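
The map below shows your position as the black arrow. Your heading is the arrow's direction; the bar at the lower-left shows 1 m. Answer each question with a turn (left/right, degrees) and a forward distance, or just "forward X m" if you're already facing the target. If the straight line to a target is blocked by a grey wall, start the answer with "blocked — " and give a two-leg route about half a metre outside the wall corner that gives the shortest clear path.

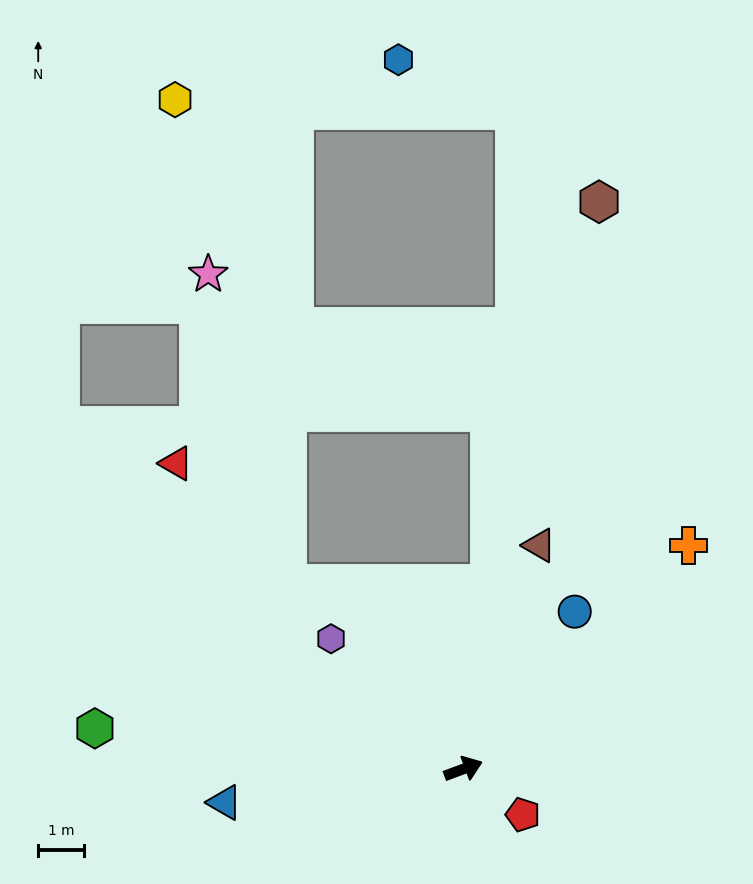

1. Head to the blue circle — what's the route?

turn left 34°, forward 4.3 m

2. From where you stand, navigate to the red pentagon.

turn right 58°, forward 1.7 m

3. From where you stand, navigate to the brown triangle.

turn left 51°, forward 5.2 m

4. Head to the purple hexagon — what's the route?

turn left 115°, forward 4.1 m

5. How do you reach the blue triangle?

turn left 168°, forward 5.3 m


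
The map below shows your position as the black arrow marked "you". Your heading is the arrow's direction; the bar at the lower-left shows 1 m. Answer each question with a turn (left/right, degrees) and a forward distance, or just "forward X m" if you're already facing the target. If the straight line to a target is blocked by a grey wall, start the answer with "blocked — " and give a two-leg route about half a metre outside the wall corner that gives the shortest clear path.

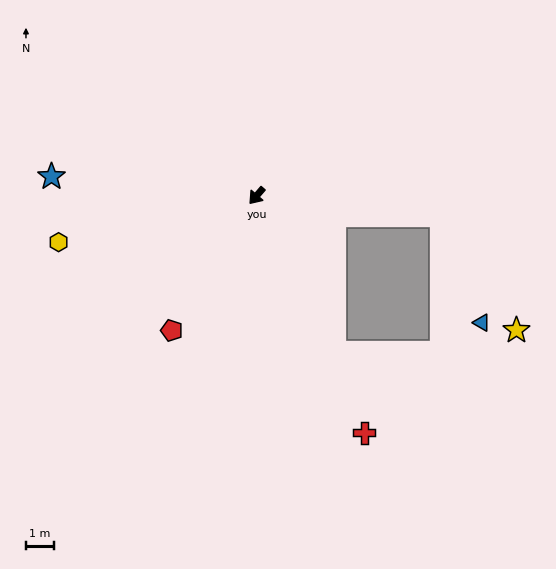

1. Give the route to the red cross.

turn left 65°, forward 9.1 m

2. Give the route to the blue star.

turn right 55°, forward 7.2 m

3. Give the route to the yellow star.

blocked — turn left 125°, forward 6.6 m, then turn right 51°, forward 4.8 m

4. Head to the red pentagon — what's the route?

turn left 9°, forward 5.6 m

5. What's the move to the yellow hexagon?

turn right 36°, forward 7.2 m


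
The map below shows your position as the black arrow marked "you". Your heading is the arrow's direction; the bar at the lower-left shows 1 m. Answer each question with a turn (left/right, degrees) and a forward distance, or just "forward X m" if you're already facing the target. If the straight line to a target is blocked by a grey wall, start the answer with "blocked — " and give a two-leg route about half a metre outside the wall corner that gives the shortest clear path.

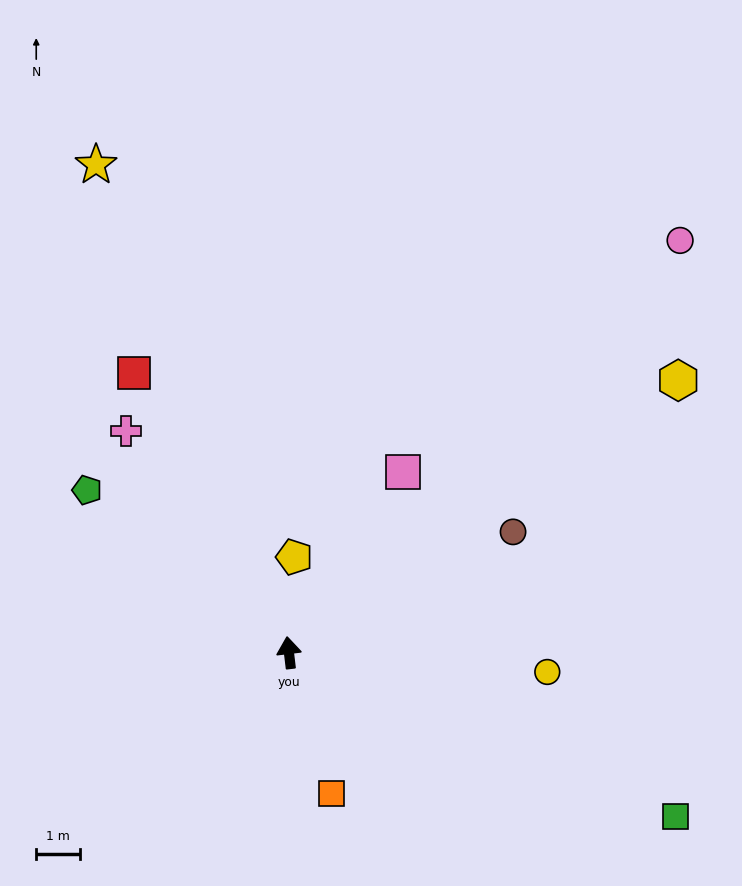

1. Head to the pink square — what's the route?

turn right 39°, forward 4.9 m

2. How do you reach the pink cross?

turn left 30°, forward 6.3 m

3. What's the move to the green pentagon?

turn left 44°, forward 5.9 m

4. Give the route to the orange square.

turn right 170°, forward 3.4 m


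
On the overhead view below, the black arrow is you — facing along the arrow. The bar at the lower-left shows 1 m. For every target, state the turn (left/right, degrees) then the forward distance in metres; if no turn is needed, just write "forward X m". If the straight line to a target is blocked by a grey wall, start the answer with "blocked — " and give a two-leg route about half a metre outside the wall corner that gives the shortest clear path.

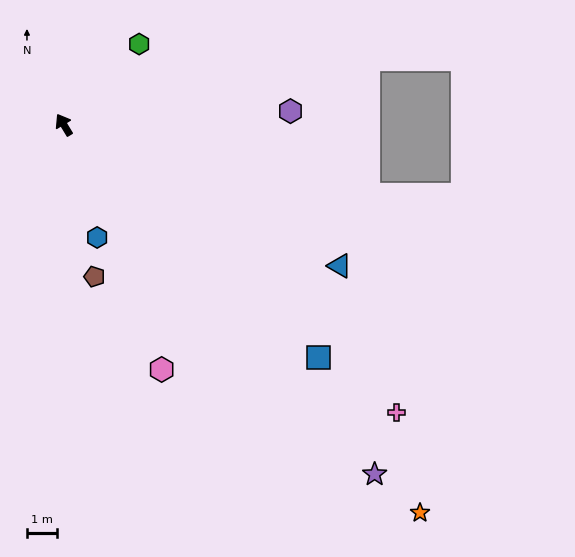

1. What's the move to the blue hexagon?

turn left 165°, forward 4.0 m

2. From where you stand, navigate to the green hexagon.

turn right 74°, forward 3.7 m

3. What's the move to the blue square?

turn right 164°, forward 11.6 m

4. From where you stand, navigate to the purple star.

turn right 170°, forward 15.7 m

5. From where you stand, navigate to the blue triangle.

turn right 148°, forward 10.4 m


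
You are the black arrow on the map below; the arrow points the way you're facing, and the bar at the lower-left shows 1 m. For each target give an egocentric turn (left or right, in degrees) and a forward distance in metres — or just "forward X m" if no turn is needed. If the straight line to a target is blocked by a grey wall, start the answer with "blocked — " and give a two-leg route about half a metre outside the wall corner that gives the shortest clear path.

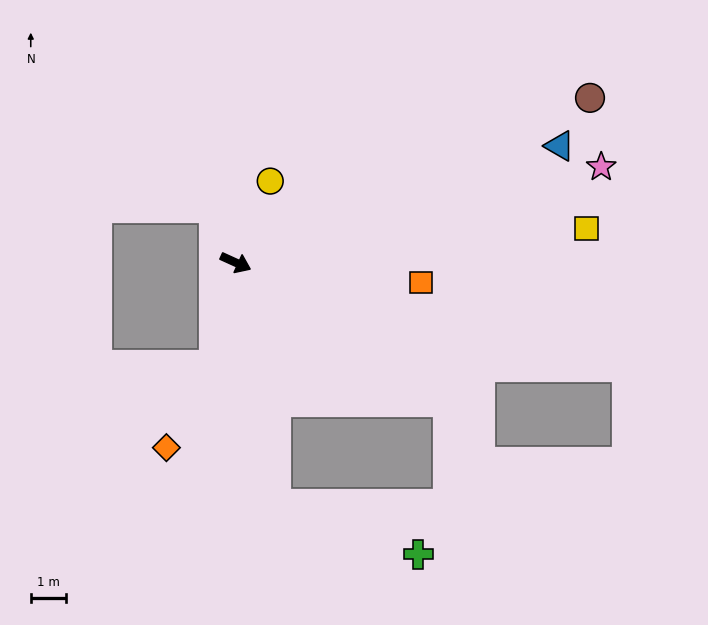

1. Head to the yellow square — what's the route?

turn left 30°, forward 9.9 m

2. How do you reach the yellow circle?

turn left 91°, forward 2.5 m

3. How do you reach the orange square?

turn left 18°, forward 5.3 m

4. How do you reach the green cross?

blocked — turn right 56°, forward 6.9 m, then turn left 61°, forward 4.2 m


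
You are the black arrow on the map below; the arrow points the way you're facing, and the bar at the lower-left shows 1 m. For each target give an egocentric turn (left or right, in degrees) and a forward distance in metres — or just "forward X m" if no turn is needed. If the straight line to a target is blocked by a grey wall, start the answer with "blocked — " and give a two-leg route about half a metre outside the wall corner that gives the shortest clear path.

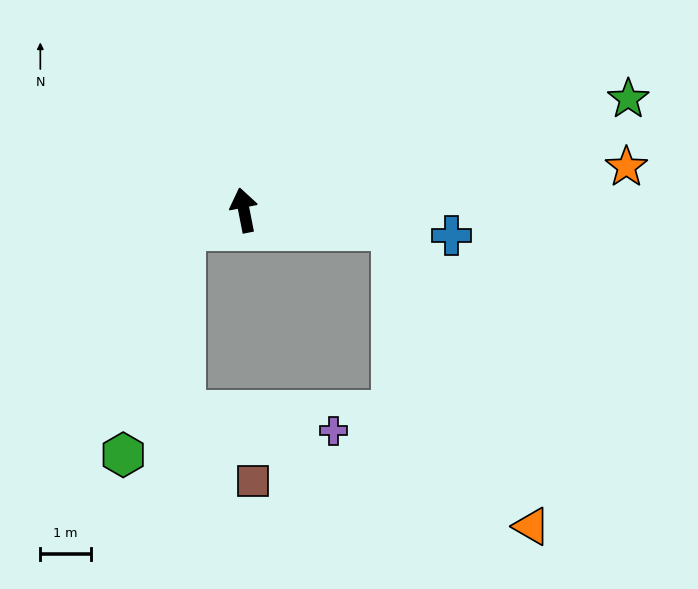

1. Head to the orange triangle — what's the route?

blocked — turn right 108°, forward 3.0 m, then turn right 58°, forward 6.5 m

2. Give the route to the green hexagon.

blocked — turn left 97°, forward 1.2 m, then turn left 57°, forward 4.7 m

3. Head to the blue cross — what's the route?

turn right 108°, forward 4.2 m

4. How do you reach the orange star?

turn right 95°, forward 7.7 m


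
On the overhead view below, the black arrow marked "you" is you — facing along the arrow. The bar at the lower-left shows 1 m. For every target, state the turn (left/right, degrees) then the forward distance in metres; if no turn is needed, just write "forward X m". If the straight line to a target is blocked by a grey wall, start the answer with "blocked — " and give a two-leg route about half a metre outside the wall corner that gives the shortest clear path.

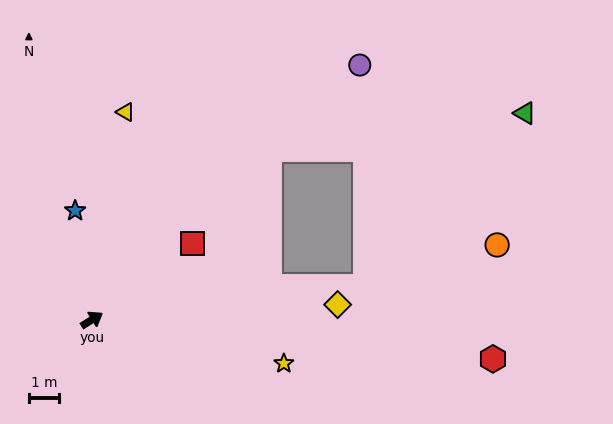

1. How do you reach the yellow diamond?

turn right 29°, forward 8.3 m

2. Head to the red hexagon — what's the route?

turn right 38°, forward 13.5 m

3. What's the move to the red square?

turn left 5°, forward 4.2 m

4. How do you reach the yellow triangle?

turn left 49°, forward 7.1 m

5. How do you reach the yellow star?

turn right 45°, forward 6.6 m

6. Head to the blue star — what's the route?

turn left 67°, forward 3.7 m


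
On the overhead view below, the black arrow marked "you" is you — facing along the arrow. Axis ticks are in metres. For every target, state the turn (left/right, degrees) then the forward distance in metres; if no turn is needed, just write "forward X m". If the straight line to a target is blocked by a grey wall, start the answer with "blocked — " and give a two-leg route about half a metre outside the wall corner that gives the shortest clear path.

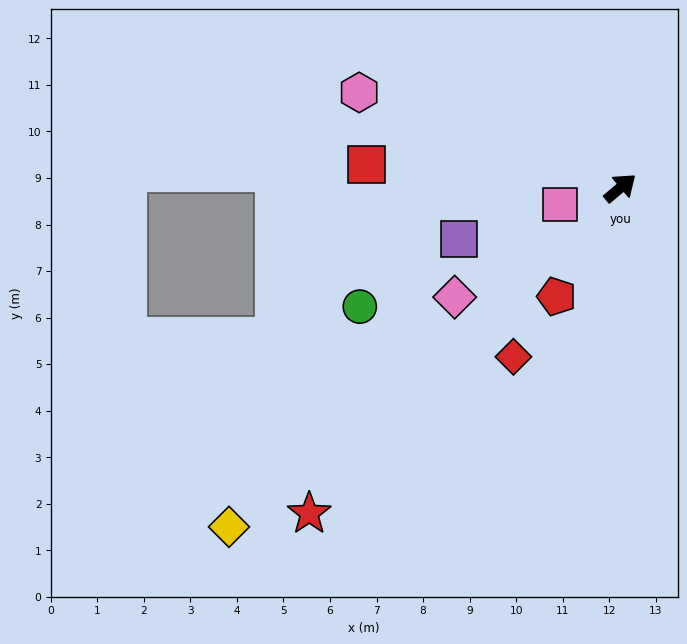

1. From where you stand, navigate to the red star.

turn right 174°, forward 9.7 m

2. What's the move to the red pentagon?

turn right 161°, forward 2.7 m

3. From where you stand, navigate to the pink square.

turn left 155°, forward 1.3 m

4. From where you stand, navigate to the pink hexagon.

turn left 120°, forward 6.0 m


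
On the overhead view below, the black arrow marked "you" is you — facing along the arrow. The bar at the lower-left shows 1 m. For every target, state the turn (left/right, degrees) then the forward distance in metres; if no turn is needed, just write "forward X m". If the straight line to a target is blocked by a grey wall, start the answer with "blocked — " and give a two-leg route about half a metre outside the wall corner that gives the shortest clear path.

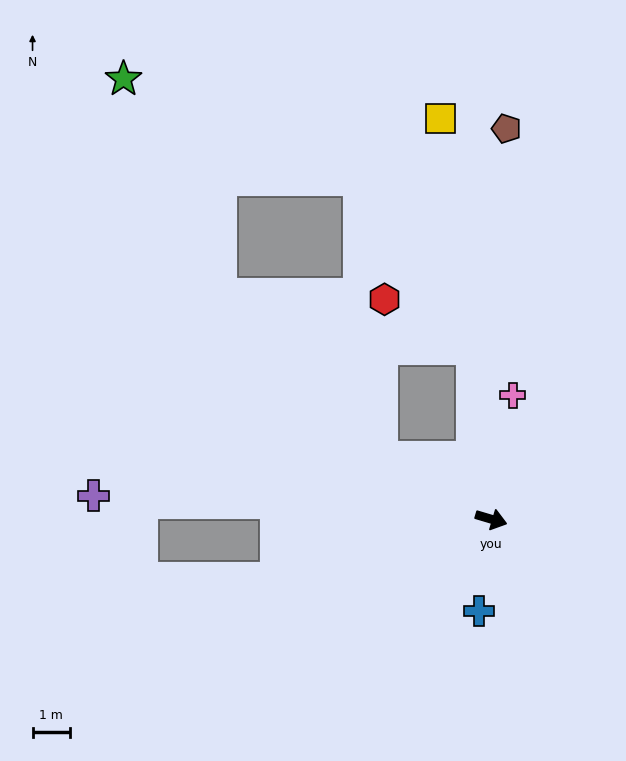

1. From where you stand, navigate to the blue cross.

turn right 81°, forward 2.5 m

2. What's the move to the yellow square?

turn left 114°, forward 10.7 m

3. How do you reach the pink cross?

turn left 97°, forward 3.3 m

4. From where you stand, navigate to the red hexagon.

blocked — turn left 113°, forward 4.5 m, then turn left 54°, forward 2.7 m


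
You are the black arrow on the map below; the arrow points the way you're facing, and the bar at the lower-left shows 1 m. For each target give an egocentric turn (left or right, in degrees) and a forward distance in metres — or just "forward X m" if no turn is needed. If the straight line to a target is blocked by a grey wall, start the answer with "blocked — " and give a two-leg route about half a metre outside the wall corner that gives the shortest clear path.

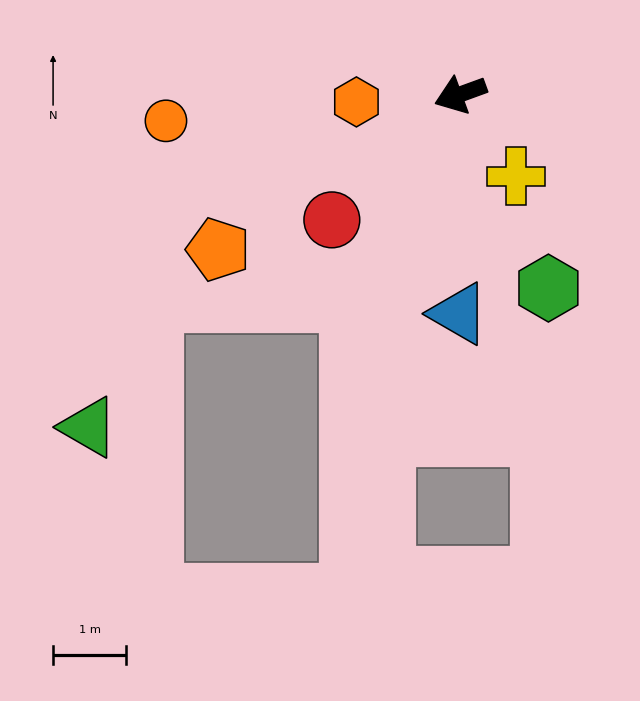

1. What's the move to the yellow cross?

turn left 104°, forward 1.4 m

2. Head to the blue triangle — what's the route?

turn left 70°, forward 3.0 m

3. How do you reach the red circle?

turn left 24°, forward 2.5 m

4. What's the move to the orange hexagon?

turn right 16°, forward 1.4 m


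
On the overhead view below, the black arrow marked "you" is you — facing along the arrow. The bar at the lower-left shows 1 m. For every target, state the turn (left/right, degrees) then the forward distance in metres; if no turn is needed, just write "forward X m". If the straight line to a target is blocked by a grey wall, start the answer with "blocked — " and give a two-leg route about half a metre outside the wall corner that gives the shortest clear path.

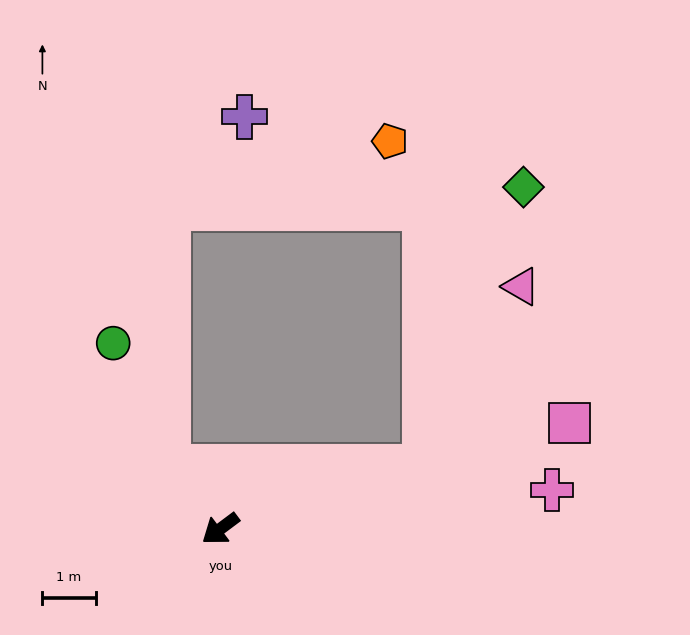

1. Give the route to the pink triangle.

blocked — turn left 160°, forward 4.0 m, then turn left 45°, forward 3.8 m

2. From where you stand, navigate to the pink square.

turn left 160°, forward 6.8 m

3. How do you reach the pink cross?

turn left 150°, forward 6.3 m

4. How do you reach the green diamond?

blocked — turn left 160°, forward 4.0 m, then turn left 54°, forward 5.6 m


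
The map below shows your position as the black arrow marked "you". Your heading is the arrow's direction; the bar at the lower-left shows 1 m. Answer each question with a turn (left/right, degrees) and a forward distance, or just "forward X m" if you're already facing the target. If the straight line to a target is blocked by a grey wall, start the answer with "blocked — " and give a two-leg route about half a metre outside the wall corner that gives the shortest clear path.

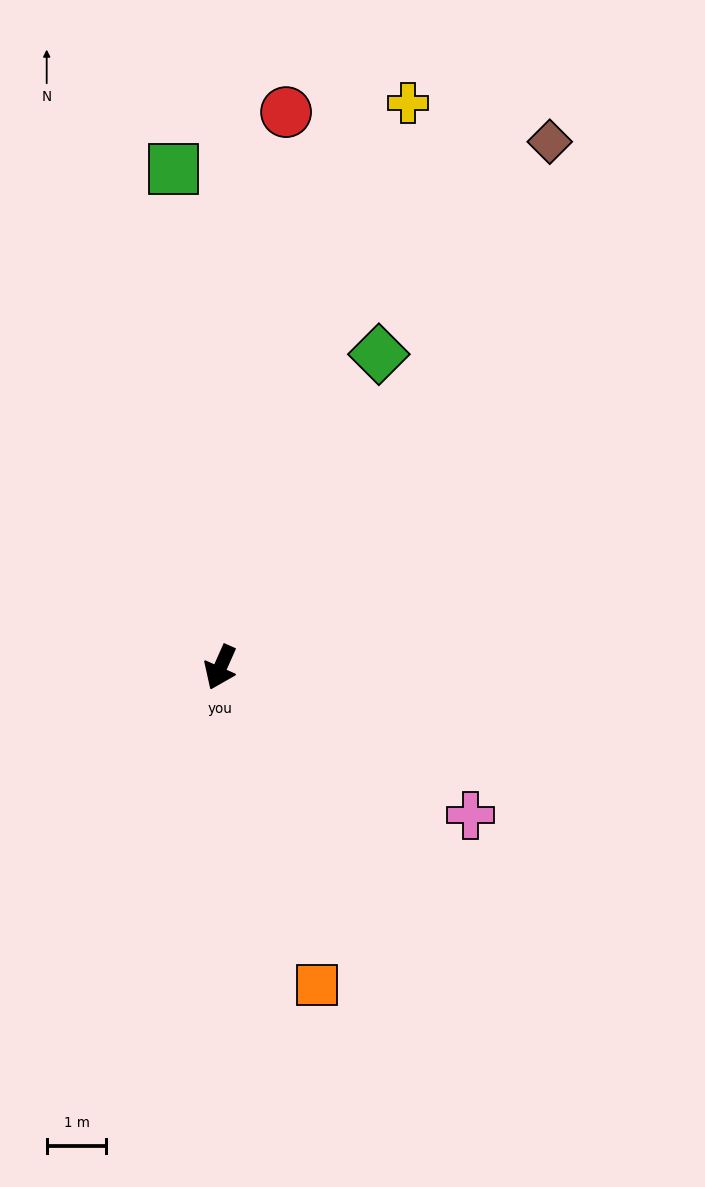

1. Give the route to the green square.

turn right 151°, forward 8.4 m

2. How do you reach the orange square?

turn left 41°, forward 5.5 m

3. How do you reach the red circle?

turn right 163°, forward 9.4 m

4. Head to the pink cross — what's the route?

turn left 83°, forward 4.9 m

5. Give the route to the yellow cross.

turn right 174°, forward 9.9 m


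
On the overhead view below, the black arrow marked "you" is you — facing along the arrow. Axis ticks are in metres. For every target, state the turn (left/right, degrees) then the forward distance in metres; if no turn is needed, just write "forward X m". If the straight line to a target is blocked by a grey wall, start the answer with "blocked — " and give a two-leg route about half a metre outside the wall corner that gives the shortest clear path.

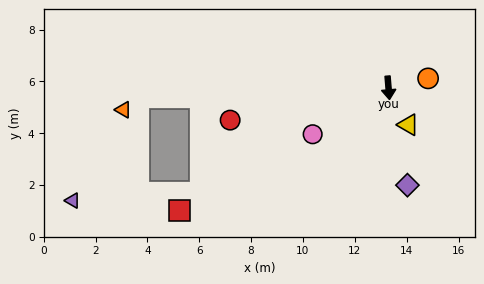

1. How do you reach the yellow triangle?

turn left 23°, forward 1.6 m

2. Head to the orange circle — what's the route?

turn left 99°, forward 1.6 m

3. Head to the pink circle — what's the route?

turn right 63°, forward 3.4 m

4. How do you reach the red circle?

turn right 83°, forward 6.2 m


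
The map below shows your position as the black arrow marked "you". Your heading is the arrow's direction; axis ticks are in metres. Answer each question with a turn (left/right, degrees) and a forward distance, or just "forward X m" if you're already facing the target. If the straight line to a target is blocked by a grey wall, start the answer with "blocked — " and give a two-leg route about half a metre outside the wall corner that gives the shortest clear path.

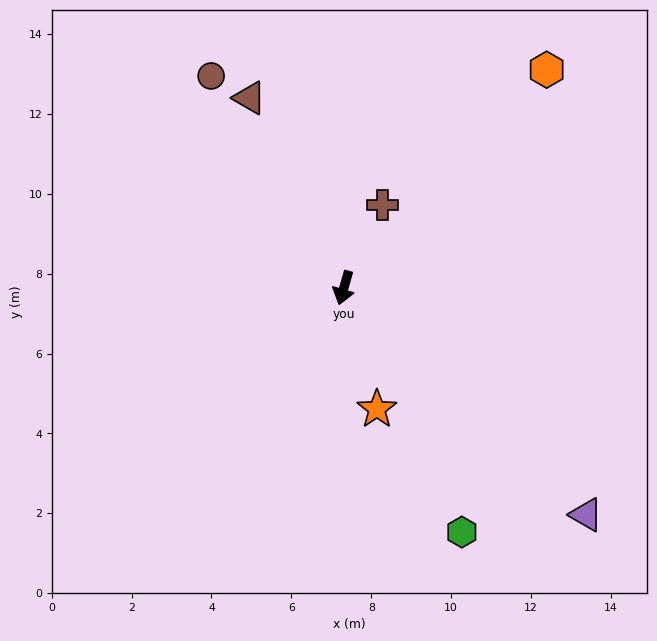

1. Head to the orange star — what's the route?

turn left 31°, forward 3.1 m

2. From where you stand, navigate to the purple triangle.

turn left 63°, forward 8.3 m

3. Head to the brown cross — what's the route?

turn left 171°, forward 2.3 m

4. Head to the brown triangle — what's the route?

turn right 138°, forward 5.3 m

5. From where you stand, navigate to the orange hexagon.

turn left 153°, forward 7.5 m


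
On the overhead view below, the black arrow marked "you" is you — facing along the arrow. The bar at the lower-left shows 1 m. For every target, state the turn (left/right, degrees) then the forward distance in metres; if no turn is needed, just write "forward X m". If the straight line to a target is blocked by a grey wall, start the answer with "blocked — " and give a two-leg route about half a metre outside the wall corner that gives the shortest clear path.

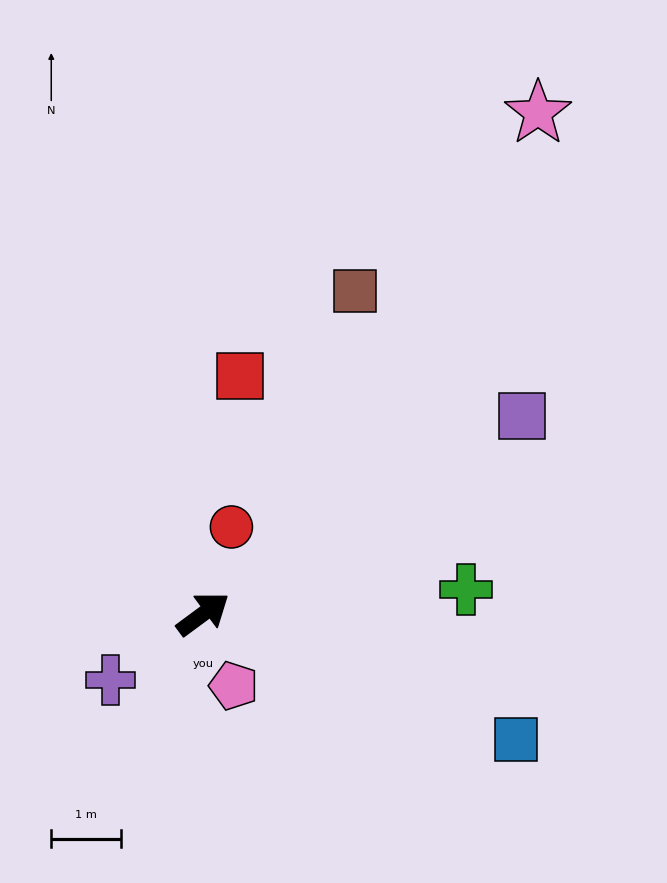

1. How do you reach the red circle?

turn left 36°, forward 1.3 m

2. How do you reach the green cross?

turn right 31°, forward 3.8 m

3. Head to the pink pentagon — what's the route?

turn right 103°, forward 1.1 m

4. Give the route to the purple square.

turn right 5°, forward 5.3 m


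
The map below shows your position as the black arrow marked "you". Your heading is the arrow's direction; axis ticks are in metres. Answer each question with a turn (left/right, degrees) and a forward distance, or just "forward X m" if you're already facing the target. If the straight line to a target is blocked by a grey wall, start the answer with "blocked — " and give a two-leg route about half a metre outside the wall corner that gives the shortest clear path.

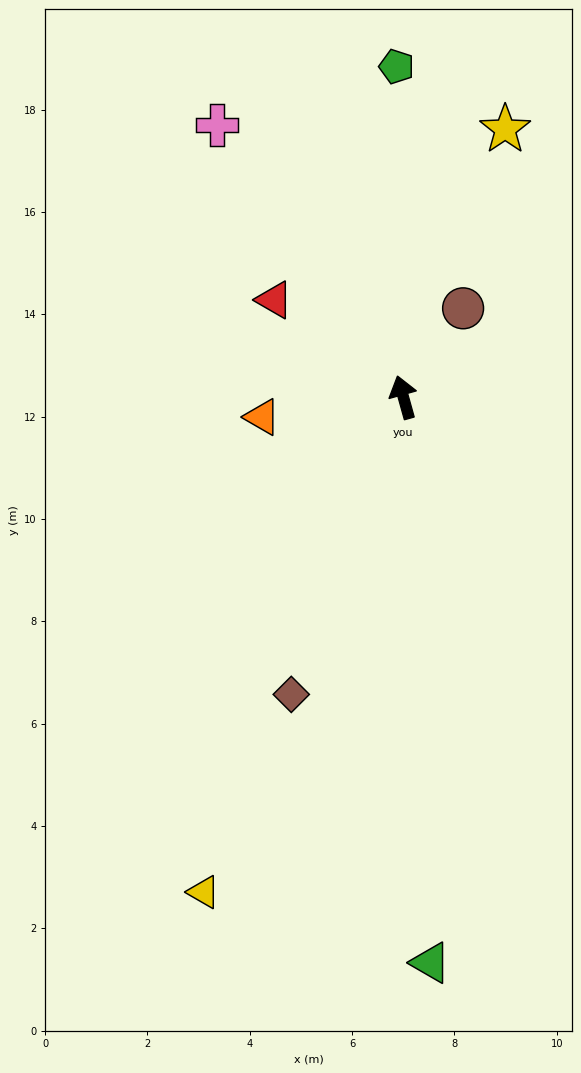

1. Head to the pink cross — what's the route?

turn left 19°, forward 6.4 m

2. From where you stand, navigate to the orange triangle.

turn left 82°, forward 2.8 m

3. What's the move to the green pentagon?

turn right 14°, forward 6.5 m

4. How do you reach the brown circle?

turn right 49°, forward 2.1 m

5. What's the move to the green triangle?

turn left 167°, forward 11.1 m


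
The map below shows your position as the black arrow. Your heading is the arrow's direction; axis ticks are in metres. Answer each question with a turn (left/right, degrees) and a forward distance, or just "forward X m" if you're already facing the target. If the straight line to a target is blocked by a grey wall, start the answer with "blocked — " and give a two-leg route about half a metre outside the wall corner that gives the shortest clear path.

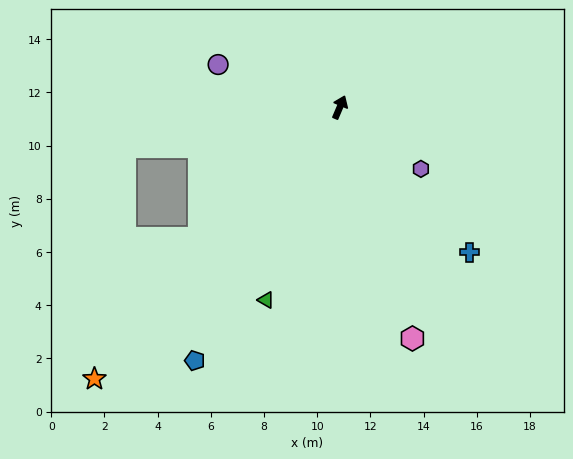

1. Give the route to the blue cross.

turn right 115°, forward 7.3 m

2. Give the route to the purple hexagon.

turn right 104°, forward 3.8 m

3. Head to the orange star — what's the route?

turn left 161°, forward 13.8 m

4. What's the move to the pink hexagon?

turn right 140°, forward 9.1 m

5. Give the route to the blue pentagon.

turn left 173°, forward 11.0 m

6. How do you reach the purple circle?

turn left 94°, forward 4.9 m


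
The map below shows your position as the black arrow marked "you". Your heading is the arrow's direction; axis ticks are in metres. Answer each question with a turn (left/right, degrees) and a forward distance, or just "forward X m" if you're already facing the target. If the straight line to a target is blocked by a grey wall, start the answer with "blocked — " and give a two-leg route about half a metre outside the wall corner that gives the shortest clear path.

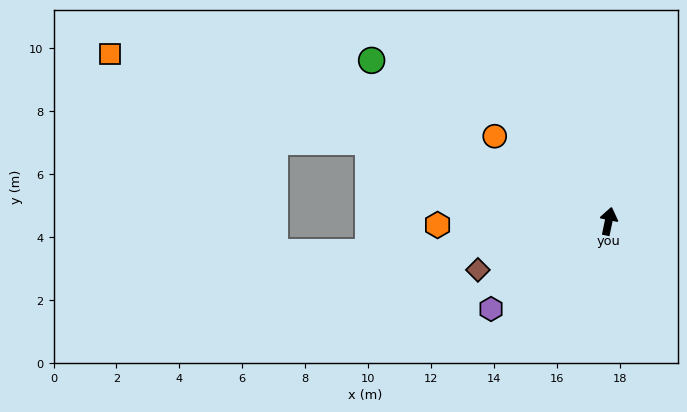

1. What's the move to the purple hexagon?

turn left 138°, forward 4.7 m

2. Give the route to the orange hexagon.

turn left 103°, forward 5.4 m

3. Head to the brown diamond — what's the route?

turn left 122°, forward 4.4 m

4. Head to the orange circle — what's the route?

turn left 65°, forward 4.5 m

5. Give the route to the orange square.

turn left 83°, forward 16.7 m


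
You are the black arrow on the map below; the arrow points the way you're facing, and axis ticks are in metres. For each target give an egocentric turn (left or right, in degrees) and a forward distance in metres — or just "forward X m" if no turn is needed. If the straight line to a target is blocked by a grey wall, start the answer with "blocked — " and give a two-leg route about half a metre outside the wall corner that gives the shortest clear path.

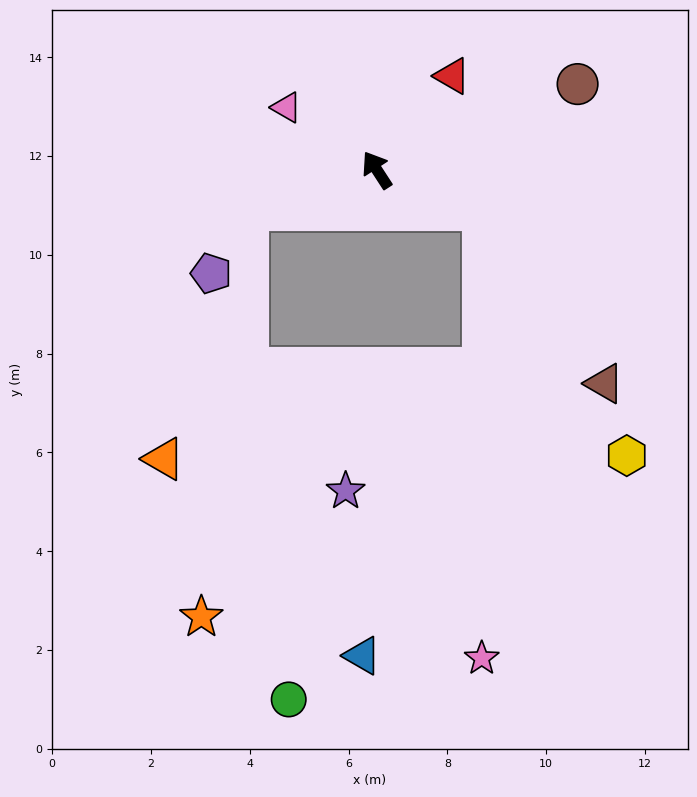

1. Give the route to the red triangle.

turn right 72°, forward 2.4 m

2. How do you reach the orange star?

blocked — turn left 74°, forward 2.7 m, then turn left 67°, forward 8.3 m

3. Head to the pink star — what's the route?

blocked — turn right 144°, forward 2.3 m, then turn right 69°, forward 9.1 m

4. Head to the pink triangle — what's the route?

turn left 22°, forward 2.2 m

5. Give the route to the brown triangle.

blocked — turn right 144°, forward 2.3 m, then turn right 34°, forward 4.3 m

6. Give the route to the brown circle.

turn right 100°, forward 4.4 m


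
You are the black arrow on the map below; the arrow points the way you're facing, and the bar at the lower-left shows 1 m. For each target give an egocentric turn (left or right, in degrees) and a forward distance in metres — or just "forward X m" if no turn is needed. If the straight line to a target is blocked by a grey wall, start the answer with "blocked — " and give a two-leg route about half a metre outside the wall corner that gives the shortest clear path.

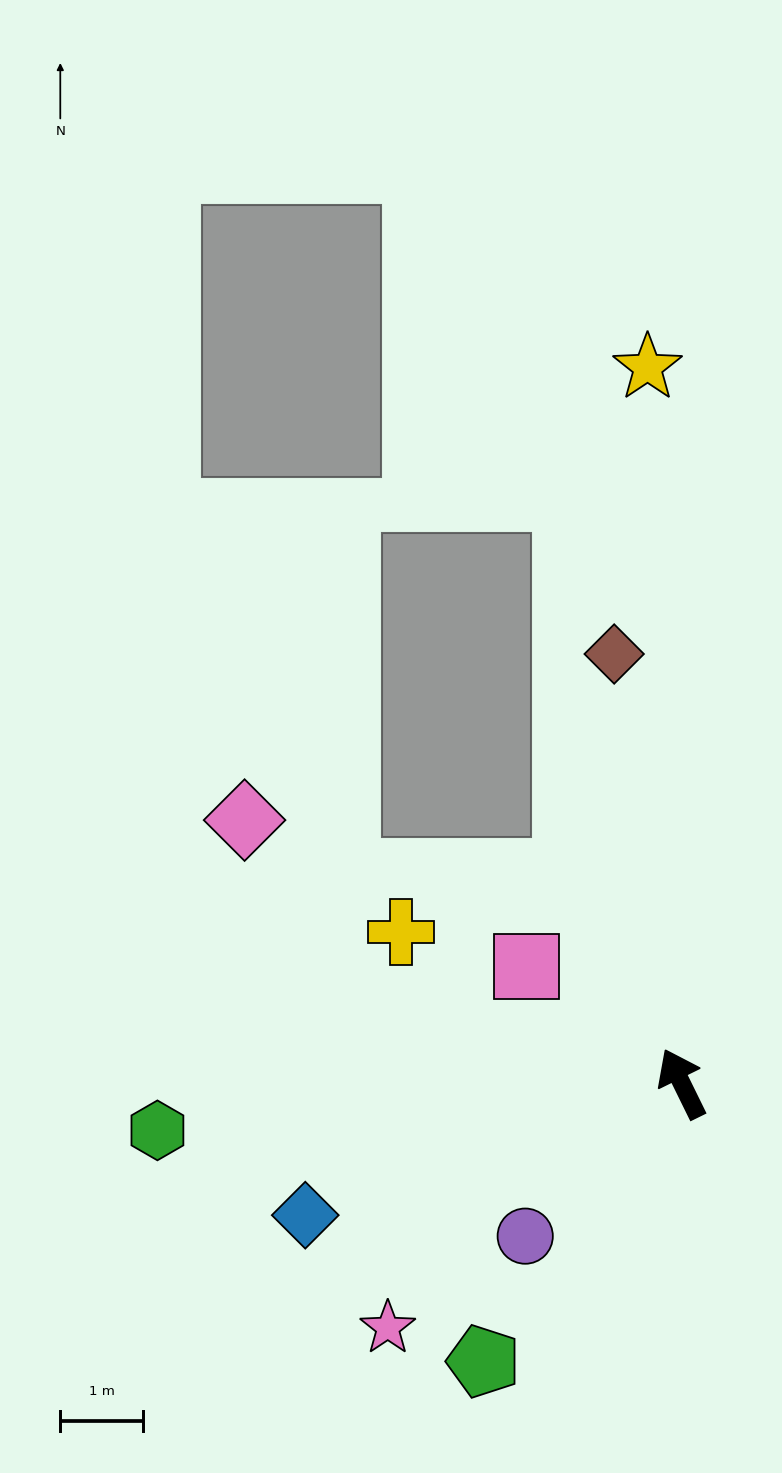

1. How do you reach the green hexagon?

turn left 69°, forward 6.4 m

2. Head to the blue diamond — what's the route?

turn left 83°, forward 4.8 m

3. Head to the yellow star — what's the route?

turn right 23°, forward 8.7 m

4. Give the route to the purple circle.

turn left 108°, forward 2.6 m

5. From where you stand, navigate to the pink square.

turn left 27°, forward 2.3 m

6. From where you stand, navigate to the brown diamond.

turn right 17°, forward 5.3 m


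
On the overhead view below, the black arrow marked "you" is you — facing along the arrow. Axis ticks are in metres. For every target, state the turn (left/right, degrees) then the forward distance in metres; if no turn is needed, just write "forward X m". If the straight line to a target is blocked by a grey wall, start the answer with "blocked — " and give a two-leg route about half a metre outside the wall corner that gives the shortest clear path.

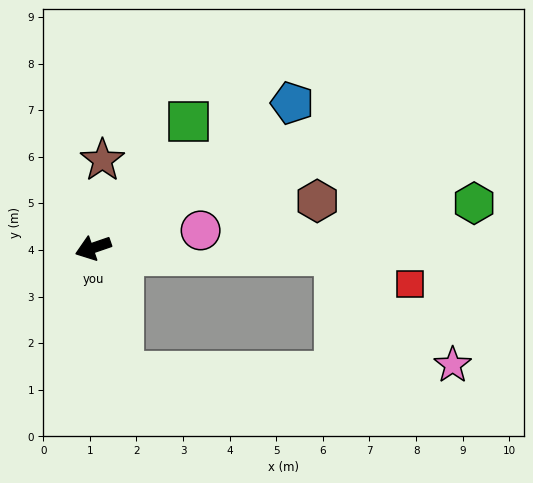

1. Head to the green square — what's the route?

turn right 146°, forward 3.4 m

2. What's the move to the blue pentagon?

turn right 163°, forward 5.3 m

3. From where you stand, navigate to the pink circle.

turn left 170°, forward 2.3 m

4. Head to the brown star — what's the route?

turn right 115°, forward 1.9 m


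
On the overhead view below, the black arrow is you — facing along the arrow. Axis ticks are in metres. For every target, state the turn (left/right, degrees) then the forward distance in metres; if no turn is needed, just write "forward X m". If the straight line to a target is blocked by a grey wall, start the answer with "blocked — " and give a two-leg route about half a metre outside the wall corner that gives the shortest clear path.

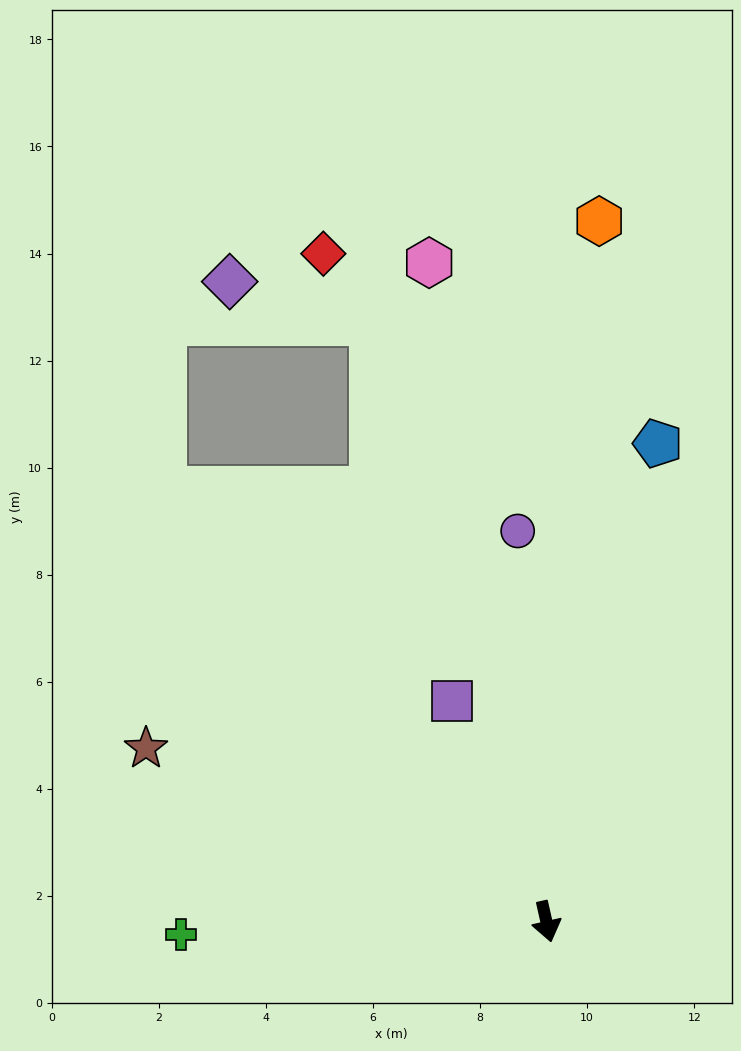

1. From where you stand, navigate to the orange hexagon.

turn left 163°, forward 13.1 m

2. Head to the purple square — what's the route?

turn right 169°, forward 4.5 m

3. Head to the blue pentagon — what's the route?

turn left 154°, forward 9.2 m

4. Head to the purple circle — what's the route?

turn left 171°, forward 7.3 m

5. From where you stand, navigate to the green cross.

turn right 101°, forward 6.8 m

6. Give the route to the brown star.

turn right 126°, forward 8.1 m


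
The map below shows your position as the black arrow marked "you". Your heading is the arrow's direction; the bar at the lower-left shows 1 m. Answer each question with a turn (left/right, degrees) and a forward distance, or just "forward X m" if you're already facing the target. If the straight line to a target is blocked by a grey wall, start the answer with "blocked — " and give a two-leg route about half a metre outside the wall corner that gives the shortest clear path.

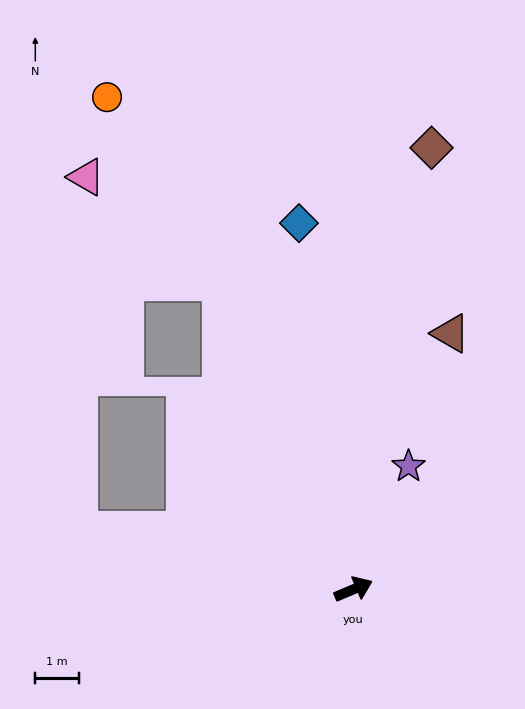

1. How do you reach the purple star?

turn left 43°, forward 3.1 m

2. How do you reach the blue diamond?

turn left 76°, forward 8.4 m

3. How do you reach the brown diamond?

turn left 57°, forward 10.2 m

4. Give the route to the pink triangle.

blocked — turn left 90°, forward 7.6 m, then turn left 29°, forward 3.9 m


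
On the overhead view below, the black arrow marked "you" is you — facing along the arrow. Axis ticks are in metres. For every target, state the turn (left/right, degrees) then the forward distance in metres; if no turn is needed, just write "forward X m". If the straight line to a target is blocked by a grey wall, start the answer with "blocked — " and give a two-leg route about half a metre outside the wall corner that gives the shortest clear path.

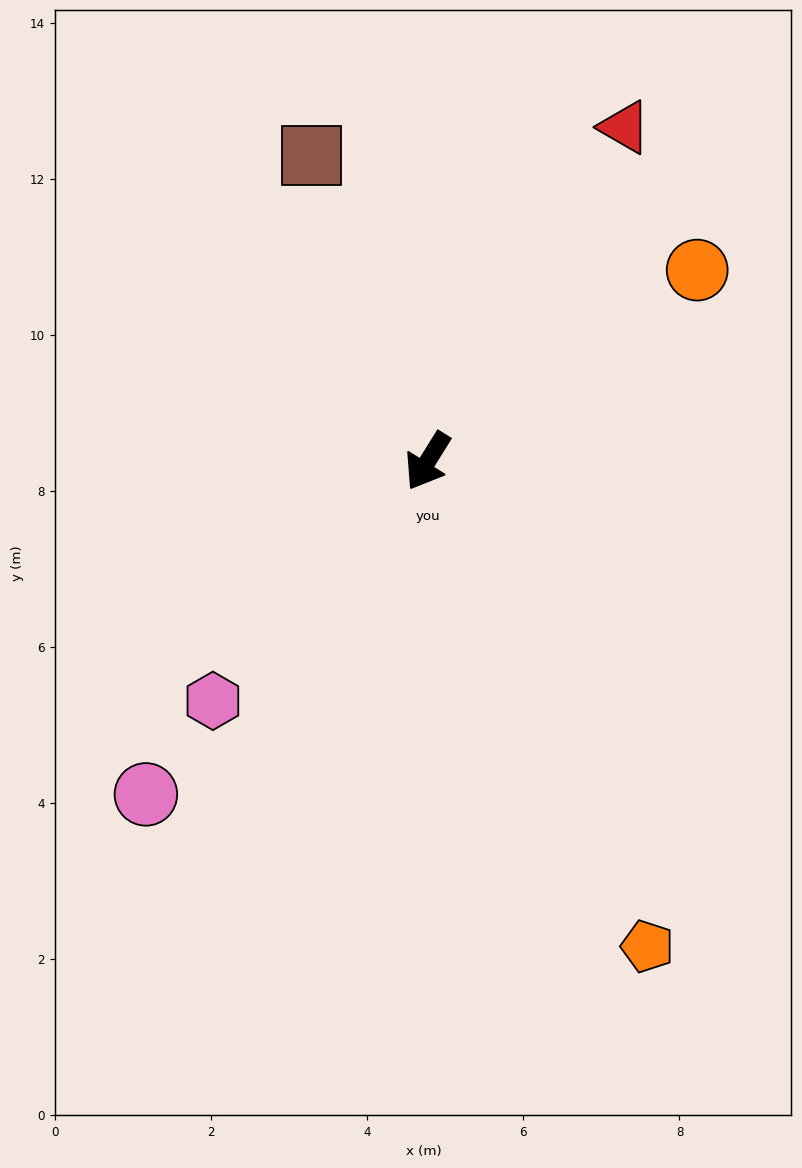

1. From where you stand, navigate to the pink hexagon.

turn right 10°, forward 4.1 m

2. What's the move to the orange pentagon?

turn left 56°, forward 6.8 m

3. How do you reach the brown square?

turn right 127°, forward 4.2 m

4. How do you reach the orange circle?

turn left 157°, forward 4.2 m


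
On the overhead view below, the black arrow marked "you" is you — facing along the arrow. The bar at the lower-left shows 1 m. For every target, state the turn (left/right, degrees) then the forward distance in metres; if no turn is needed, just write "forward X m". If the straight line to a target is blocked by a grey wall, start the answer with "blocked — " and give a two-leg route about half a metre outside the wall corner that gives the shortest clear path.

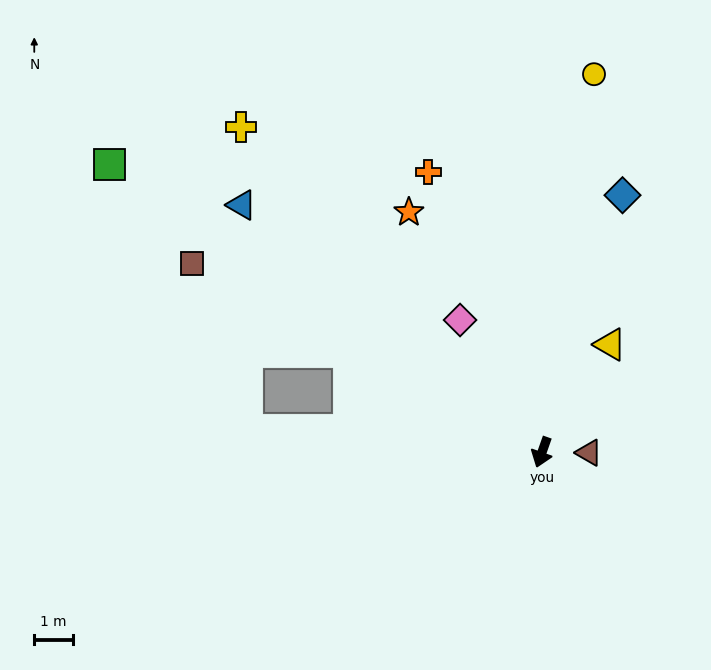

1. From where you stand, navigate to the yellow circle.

turn right 168°, forward 9.8 m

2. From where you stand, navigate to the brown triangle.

turn left 109°, forward 1.2 m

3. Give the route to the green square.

turn right 104°, forward 13.4 m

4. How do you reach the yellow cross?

turn right 118°, forward 11.4 m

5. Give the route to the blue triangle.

turn right 110°, forward 10.0 m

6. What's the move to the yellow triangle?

turn left 167°, forward 3.3 m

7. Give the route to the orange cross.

turn right 139°, forward 7.8 m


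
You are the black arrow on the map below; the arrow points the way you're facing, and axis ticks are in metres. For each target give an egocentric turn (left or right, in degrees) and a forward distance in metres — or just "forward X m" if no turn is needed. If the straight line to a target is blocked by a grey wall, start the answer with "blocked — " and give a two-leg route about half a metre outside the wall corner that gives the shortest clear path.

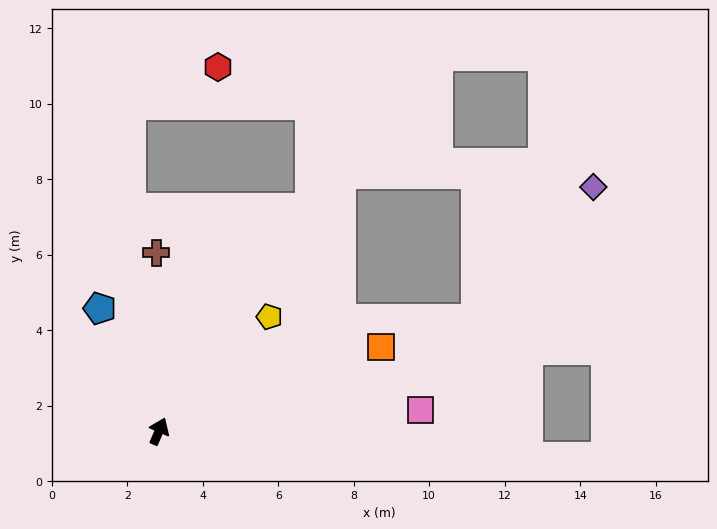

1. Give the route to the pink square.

turn right 62°, forward 7.0 m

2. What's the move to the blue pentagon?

turn left 49°, forward 3.6 m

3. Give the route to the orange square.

turn right 46°, forward 6.3 m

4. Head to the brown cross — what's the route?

turn left 24°, forward 4.7 m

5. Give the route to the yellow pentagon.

turn right 21°, forward 4.2 m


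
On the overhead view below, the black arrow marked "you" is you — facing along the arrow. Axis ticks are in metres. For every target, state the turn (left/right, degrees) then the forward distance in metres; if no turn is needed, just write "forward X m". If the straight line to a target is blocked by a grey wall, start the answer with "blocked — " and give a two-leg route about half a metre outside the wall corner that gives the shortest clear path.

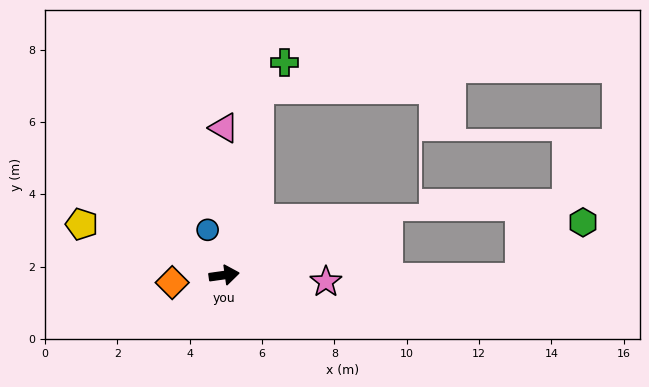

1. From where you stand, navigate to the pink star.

turn right 12°, forward 2.8 m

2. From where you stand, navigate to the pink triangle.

turn left 82°, forward 4.1 m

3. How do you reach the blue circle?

turn left 102°, forward 1.3 m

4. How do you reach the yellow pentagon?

turn left 152°, forward 4.2 m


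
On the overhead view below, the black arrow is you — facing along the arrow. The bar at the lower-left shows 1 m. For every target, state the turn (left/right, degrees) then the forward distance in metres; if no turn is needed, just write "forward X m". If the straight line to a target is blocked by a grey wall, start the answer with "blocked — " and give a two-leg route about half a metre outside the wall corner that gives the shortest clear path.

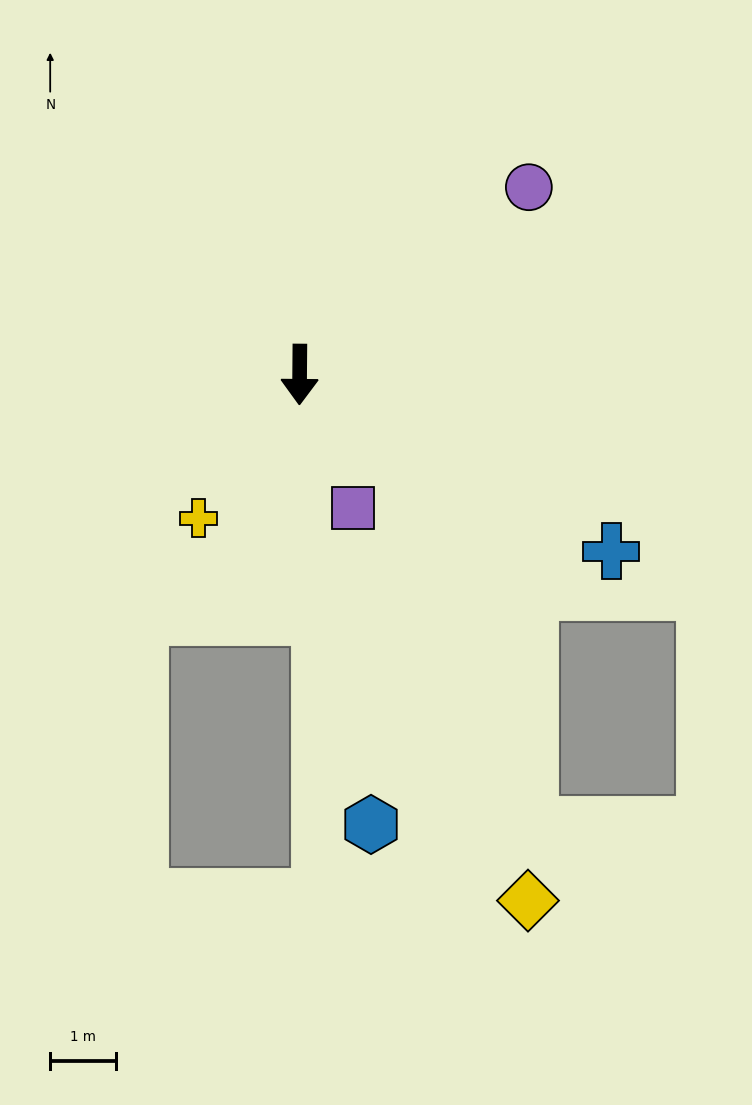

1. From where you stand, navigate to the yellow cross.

turn right 35°, forward 2.7 m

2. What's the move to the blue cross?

turn left 61°, forward 5.5 m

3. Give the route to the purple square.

turn left 22°, forward 2.2 m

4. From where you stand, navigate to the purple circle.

turn left 130°, forward 4.5 m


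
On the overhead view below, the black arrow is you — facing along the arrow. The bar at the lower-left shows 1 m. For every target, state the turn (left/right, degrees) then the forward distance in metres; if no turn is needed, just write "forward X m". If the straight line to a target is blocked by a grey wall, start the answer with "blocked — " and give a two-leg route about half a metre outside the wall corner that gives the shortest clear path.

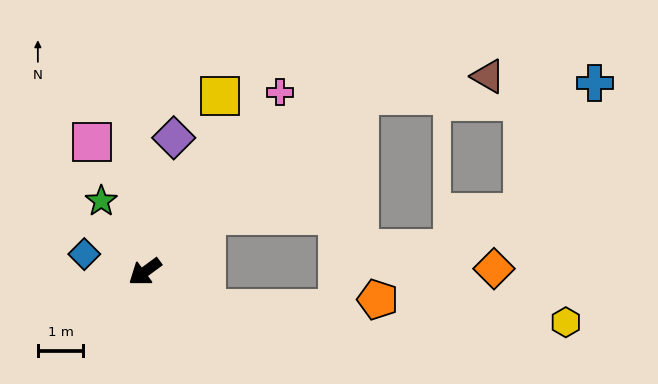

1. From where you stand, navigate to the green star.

turn right 95°, forward 1.8 m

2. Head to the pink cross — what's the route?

turn right 163°, forward 5.0 m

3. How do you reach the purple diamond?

turn right 138°, forward 3.0 m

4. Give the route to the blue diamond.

turn right 53°, forward 1.4 m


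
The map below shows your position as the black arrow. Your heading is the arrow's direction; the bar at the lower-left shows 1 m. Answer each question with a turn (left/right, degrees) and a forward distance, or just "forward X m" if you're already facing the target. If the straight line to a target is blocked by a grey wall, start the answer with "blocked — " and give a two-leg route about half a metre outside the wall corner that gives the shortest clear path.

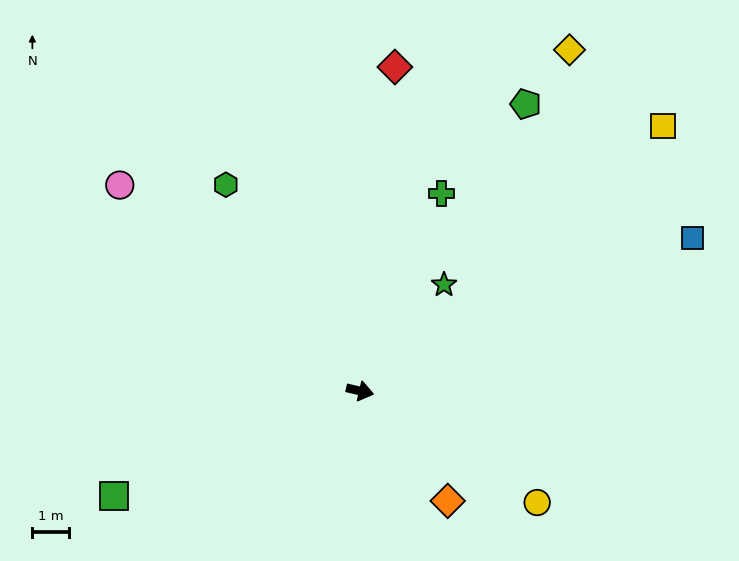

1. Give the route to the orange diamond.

turn right 38°, forward 3.9 m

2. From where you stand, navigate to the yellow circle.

turn right 19°, forward 5.8 m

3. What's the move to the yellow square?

turn left 54°, forward 11.1 m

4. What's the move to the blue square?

turn left 38°, forward 10.1 m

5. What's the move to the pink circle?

turn left 153°, forward 8.7 m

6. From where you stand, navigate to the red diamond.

turn left 97°, forward 9.0 m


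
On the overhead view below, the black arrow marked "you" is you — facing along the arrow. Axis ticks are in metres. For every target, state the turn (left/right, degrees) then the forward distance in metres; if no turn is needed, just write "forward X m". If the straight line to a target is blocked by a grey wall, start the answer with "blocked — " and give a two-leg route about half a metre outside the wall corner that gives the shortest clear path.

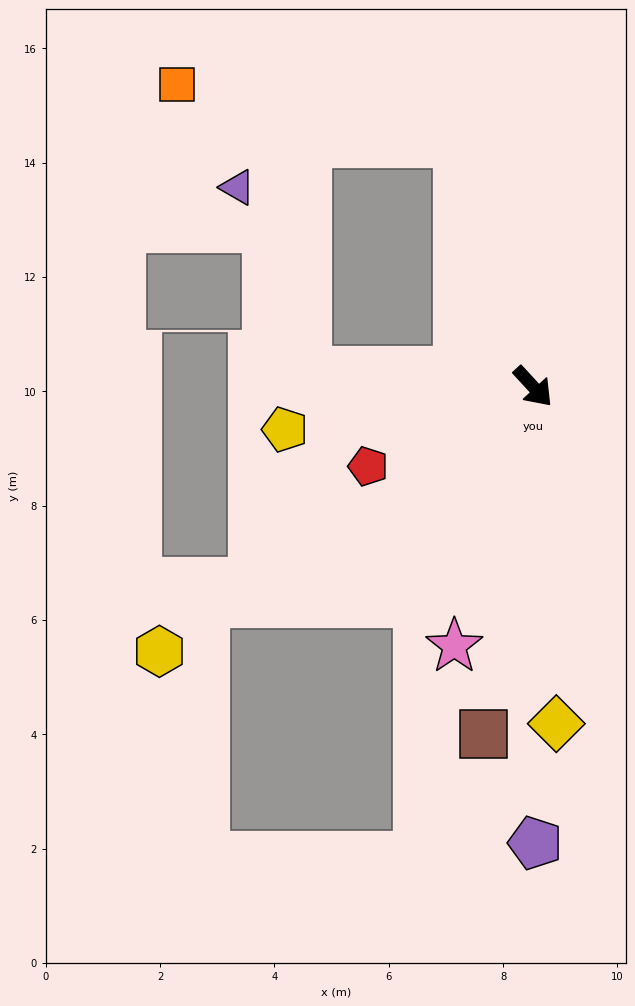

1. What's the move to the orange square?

blocked — turn left 155°, forward 4.5 m, then turn left 61°, forward 5.0 m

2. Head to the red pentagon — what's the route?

turn right 107°, forward 3.2 m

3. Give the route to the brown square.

turn right 51°, forward 6.1 m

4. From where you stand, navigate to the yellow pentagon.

turn right 123°, forward 4.4 m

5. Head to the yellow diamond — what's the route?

turn right 39°, forward 5.9 m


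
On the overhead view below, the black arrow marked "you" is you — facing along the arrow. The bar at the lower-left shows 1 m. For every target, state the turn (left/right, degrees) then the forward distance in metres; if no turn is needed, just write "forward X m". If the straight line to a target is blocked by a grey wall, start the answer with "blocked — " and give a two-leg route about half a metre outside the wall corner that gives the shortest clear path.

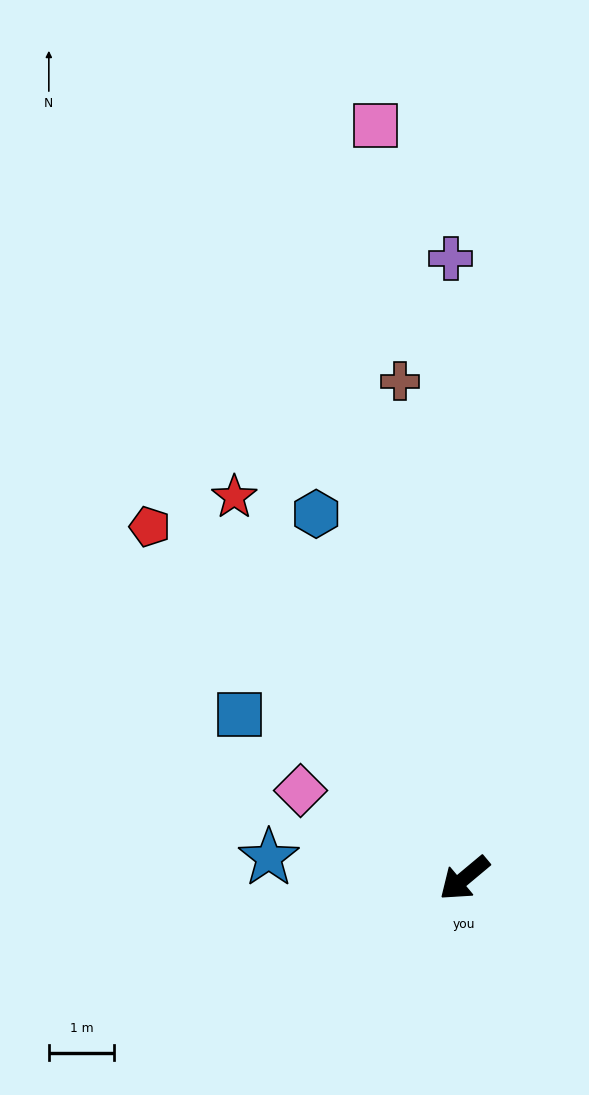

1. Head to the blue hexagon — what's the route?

turn right 108°, forward 6.0 m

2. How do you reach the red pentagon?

turn right 88°, forward 7.2 m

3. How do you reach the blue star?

turn right 46°, forward 3.0 m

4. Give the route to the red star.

turn right 99°, forward 6.8 m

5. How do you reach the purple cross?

turn right 129°, forward 9.5 m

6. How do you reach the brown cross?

turn right 123°, forward 7.7 m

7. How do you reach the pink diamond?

turn right 68°, forward 2.9 m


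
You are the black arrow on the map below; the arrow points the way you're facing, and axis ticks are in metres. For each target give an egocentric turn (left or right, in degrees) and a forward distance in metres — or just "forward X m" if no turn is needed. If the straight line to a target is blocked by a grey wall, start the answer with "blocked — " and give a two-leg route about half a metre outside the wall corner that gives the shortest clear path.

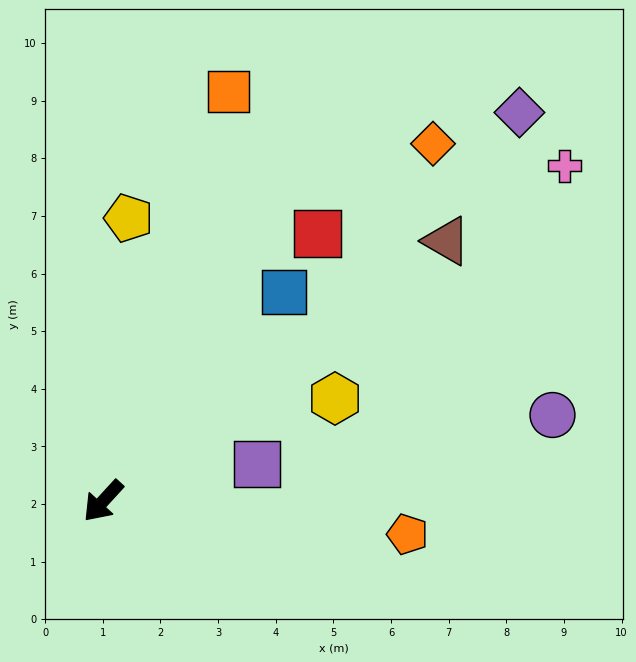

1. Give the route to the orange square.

turn right 155°, forward 7.4 m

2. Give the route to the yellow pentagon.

turn right 143°, forward 4.9 m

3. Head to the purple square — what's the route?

turn left 146°, forward 2.7 m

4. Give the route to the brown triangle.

turn left 170°, forward 7.5 m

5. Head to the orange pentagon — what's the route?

turn left 126°, forward 5.3 m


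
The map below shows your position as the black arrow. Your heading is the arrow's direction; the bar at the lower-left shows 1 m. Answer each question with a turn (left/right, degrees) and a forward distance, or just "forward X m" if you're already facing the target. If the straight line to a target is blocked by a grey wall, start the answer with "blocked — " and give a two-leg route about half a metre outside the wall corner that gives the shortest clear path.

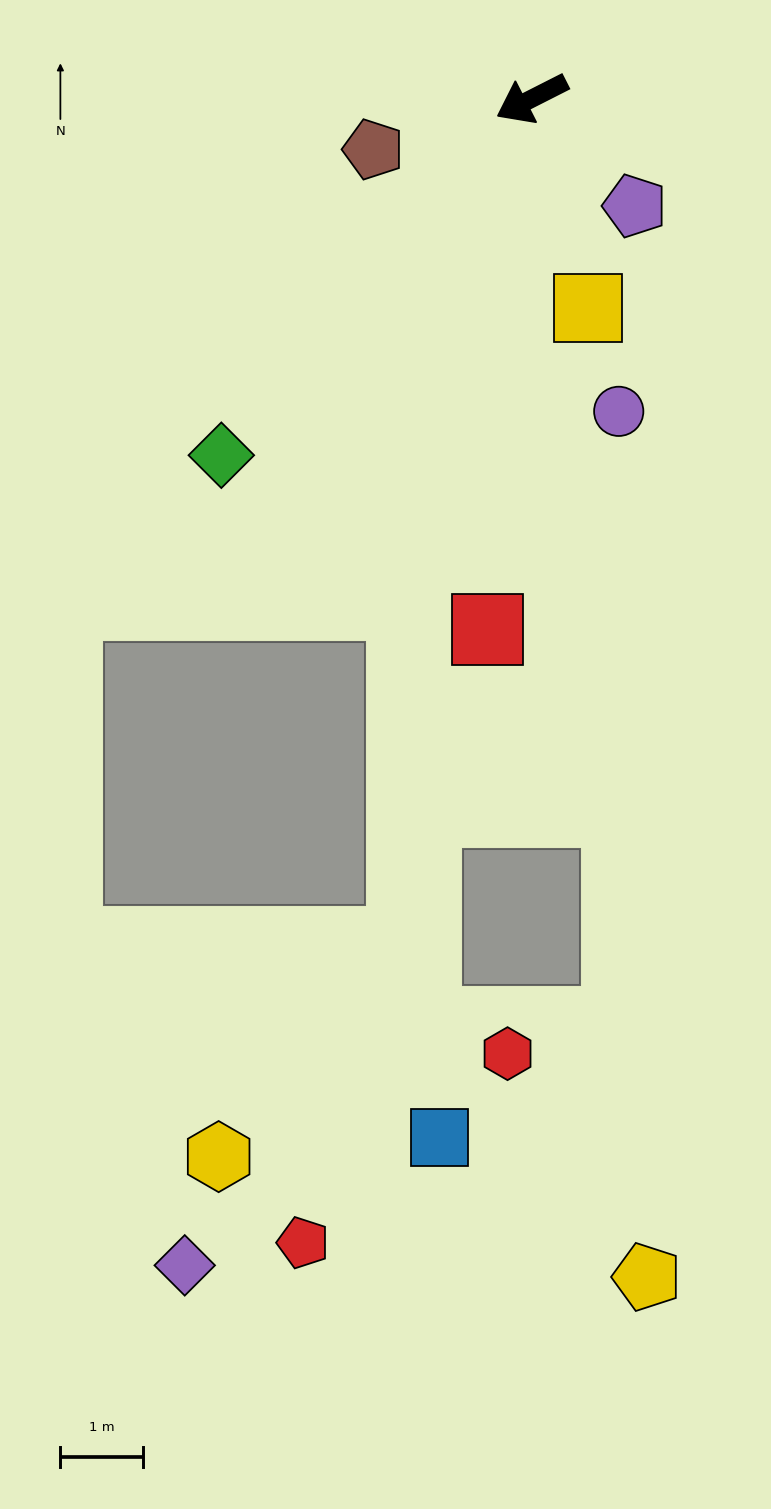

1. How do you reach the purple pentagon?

turn left 107°, forward 1.8 m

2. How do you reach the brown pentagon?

turn right 9°, forward 2.0 m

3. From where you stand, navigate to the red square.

turn left 58°, forward 6.4 m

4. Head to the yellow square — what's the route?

turn left 78°, forward 2.6 m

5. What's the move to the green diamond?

turn left 22°, forward 5.7 m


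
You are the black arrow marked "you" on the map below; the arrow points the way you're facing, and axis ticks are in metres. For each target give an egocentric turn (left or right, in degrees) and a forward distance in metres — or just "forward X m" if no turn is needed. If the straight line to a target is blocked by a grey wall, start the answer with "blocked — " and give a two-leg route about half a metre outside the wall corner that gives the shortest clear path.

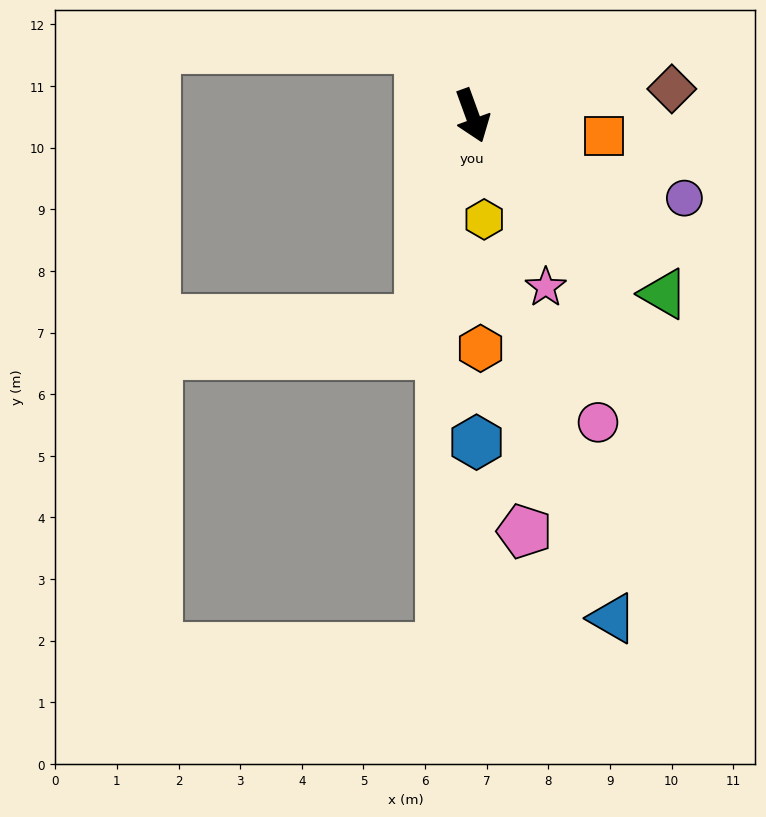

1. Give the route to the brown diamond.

turn left 78°, forward 3.3 m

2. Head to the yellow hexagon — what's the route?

turn right 13°, forward 1.7 m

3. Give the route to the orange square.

turn left 61°, forward 2.2 m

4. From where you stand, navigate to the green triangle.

turn left 27°, forward 4.2 m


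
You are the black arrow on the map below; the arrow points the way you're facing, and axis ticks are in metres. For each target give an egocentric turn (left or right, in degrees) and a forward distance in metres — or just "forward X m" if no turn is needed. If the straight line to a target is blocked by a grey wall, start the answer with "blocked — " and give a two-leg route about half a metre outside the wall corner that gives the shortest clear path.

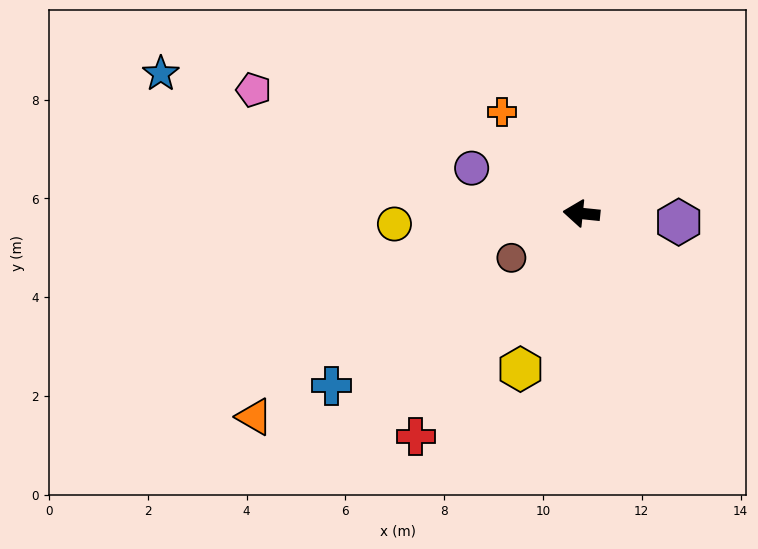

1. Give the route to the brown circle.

turn left 38°, forward 1.7 m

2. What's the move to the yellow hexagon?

turn left 74°, forward 3.4 m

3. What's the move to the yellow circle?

turn left 9°, forward 3.8 m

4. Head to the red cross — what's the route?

turn left 59°, forward 5.6 m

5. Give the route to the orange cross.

turn right 46°, forward 2.6 m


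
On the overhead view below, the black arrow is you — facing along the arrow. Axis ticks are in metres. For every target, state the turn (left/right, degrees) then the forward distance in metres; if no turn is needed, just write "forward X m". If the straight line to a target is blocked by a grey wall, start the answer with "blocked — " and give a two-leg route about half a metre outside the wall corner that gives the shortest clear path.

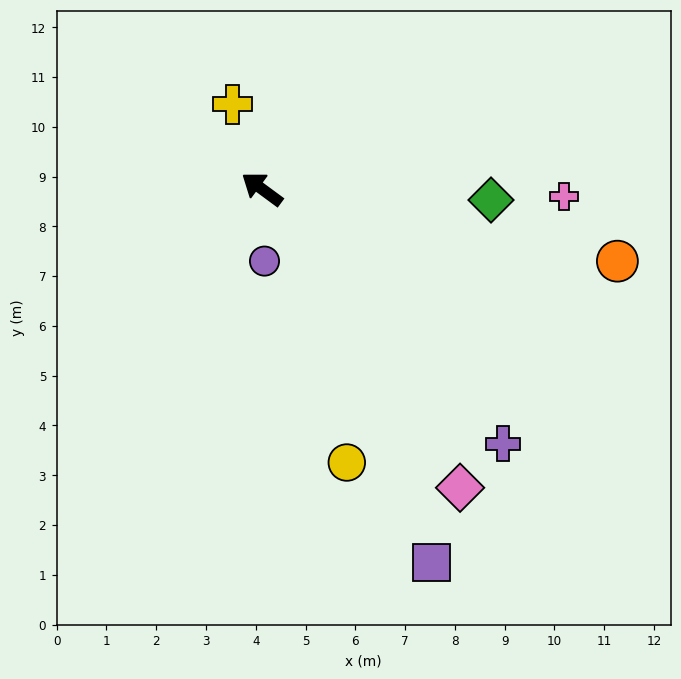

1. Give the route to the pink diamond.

turn left 160°, forward 7.2 m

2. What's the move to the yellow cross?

turn right 35°, forward 1.8 m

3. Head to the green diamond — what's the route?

turn right 146°, forward 4.6 m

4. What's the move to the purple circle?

turn left 128°, forward 1.4 m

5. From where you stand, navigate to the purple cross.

turn left 170°, forward 7.0 m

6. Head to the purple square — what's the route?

turn left 151°, forward 8.2 m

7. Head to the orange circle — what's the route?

turn right 155°, forward 7.3 m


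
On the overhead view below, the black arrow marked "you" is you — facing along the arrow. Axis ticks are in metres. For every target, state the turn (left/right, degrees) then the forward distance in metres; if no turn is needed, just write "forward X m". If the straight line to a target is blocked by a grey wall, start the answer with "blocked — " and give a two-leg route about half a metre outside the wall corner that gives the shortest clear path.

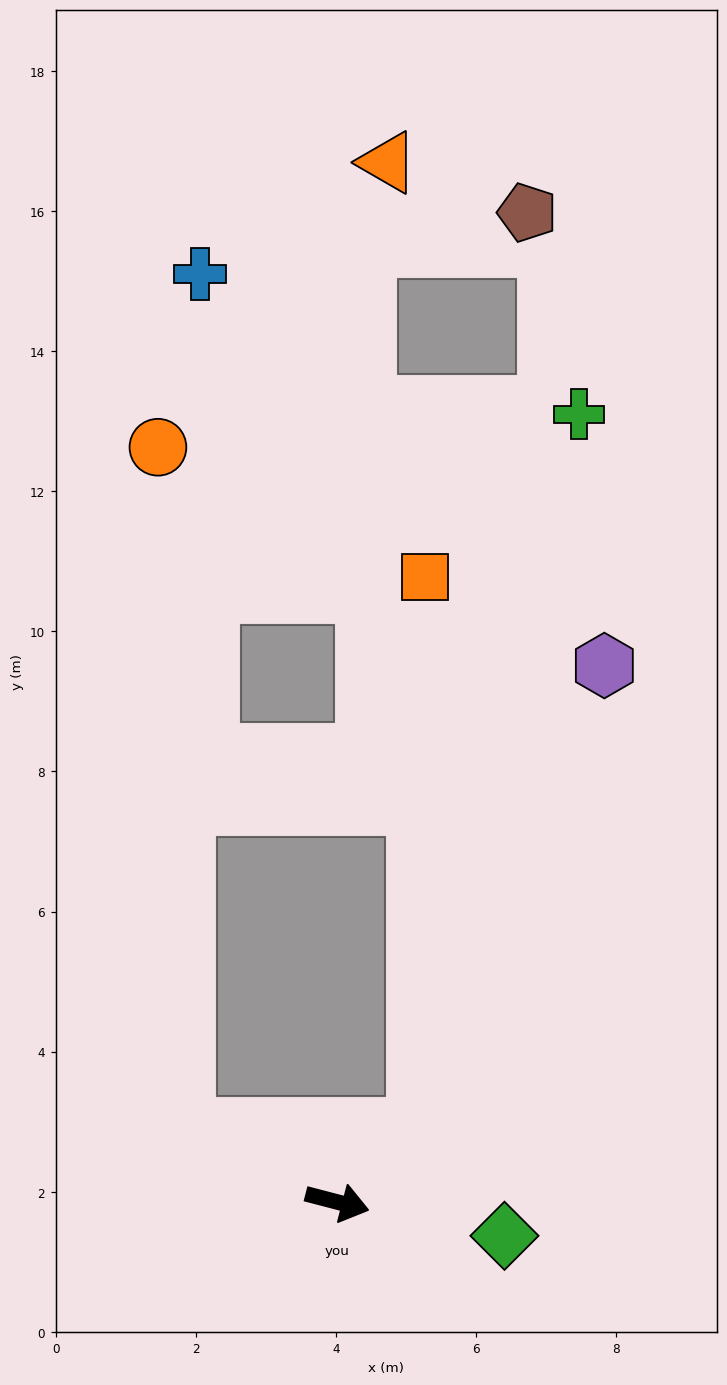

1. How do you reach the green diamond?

turn left 3°, forward 2.4 m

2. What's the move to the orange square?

blocked — turn left 58°, forward 1.6 m, then turn left 46°, forward 7.9 m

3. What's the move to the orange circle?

blocked — turn left 168°, forward 2.4 m, then turn right 61°, forward 9.7 m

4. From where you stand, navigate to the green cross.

blocked — turn left 58°, forward 1.6 m, then turn left 34°, forward 10.4 m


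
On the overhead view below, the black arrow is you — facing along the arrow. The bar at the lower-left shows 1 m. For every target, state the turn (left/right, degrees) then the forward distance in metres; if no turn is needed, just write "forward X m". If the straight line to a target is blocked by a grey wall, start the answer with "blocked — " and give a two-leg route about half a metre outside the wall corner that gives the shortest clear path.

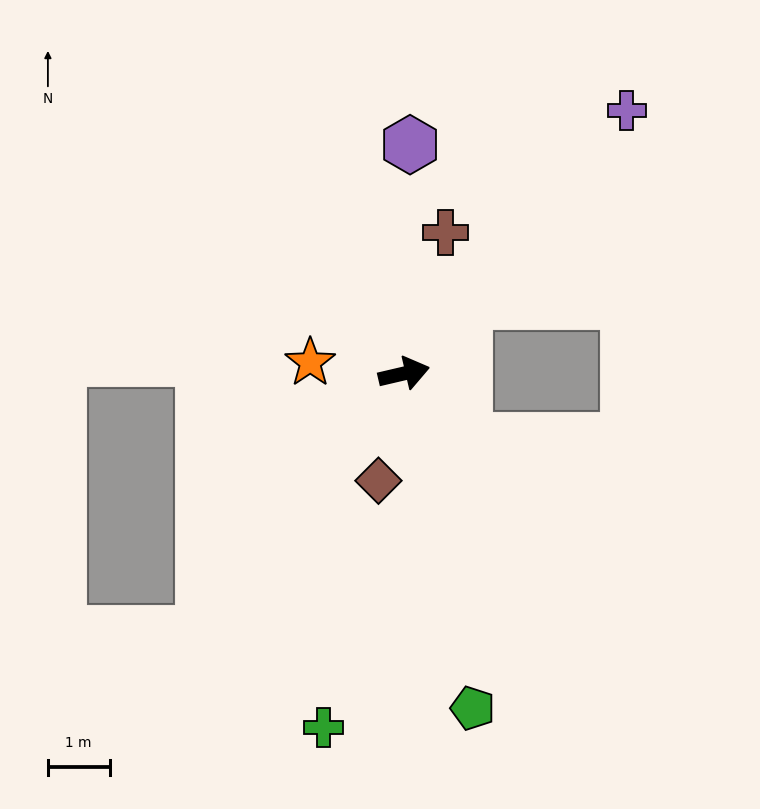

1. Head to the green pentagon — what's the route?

turn right 92°, forward 5.5 m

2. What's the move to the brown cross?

turn left 60°, forward 2.4 m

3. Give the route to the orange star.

turn left 160°, forward 1.5 m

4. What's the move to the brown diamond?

turn right 117°, forward 1.8 m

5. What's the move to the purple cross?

turn left 37°, forward 5.6 m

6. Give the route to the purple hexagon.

turn left 75°, forward 3.7 m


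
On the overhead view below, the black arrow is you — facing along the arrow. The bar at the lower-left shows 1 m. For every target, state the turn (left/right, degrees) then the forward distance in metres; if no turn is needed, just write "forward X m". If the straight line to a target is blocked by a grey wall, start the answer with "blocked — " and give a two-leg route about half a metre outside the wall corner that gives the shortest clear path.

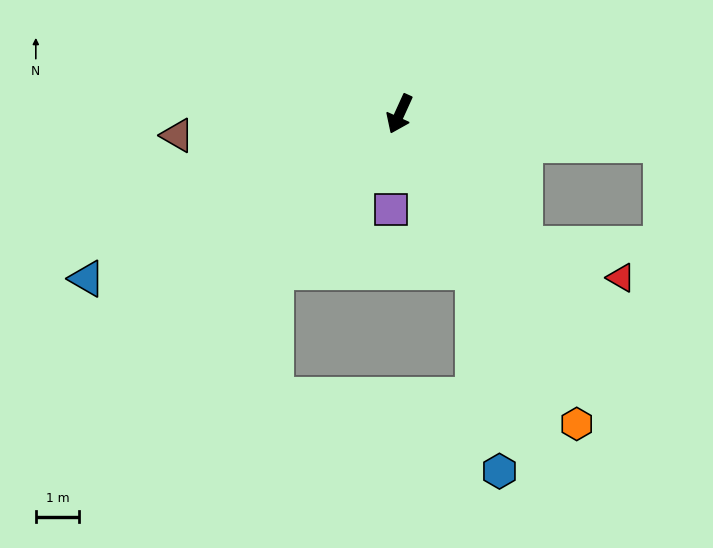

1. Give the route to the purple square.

turn left 19°, forward 2.2 m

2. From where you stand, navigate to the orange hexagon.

turn left 54°, forward 8.2 m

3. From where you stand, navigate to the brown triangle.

turn right 60°, forward 5.1 m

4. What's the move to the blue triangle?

turn right 38°, forward 8.2 m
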